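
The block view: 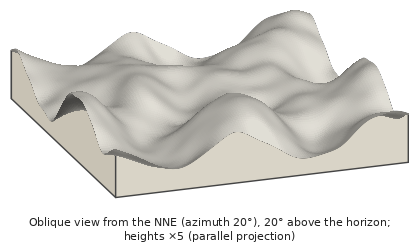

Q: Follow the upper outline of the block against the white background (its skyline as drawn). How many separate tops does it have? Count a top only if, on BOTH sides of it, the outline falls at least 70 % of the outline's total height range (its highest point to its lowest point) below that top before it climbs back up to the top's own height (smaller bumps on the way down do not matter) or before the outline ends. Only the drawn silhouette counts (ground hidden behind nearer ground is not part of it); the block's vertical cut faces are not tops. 0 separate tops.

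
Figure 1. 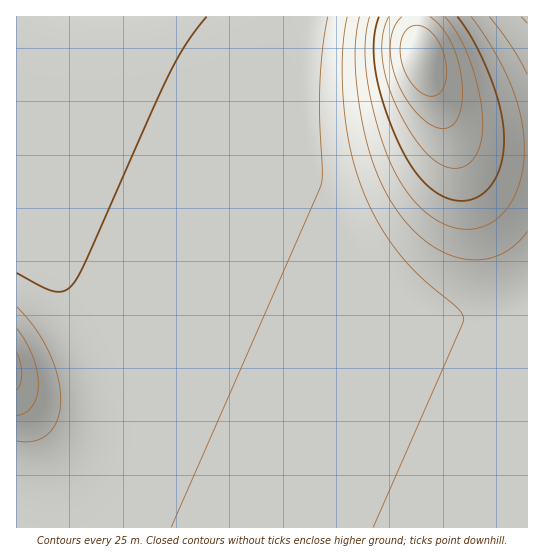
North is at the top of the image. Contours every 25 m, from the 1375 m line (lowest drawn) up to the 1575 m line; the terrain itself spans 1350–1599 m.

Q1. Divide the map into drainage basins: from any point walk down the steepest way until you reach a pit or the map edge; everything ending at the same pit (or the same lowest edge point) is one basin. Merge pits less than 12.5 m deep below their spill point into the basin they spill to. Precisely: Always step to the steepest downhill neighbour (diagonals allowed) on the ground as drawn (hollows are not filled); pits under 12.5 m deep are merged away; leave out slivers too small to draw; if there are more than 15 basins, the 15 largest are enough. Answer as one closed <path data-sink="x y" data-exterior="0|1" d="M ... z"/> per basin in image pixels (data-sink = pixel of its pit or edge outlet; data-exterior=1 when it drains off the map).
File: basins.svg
<path data-sink="17 17" data-exterior="1" d="M415 16l-399 1 1 511 511-1 0-377-47-5-14-5-11-9-15-22-14-36-10-32z"/><path data-sink="527 17" data-exterior="1" d="M527 16l-111 1 0 16 4 20 16 44 15 28 6 7 13 9 24 7 34 1z"/>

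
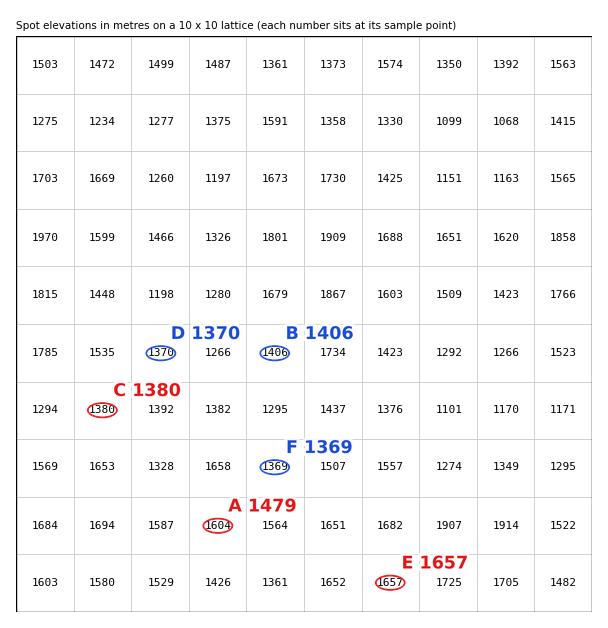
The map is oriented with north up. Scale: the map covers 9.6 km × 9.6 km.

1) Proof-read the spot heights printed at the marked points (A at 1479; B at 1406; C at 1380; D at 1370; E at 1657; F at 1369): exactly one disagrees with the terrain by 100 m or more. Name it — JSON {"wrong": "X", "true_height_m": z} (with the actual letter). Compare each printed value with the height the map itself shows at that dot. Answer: {"wrong": "A", "true_height_m": 1604}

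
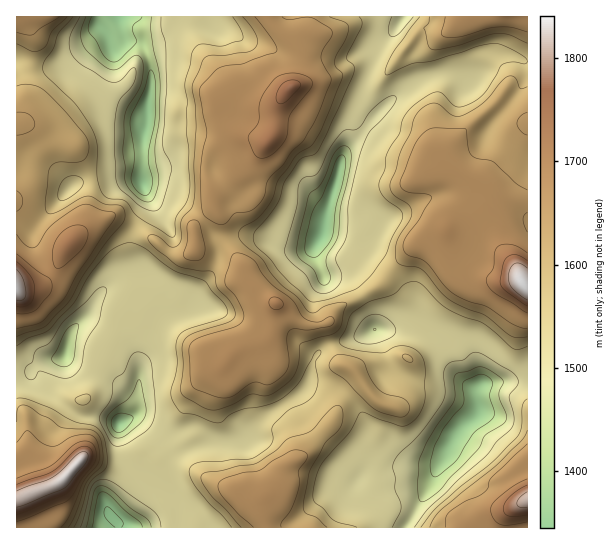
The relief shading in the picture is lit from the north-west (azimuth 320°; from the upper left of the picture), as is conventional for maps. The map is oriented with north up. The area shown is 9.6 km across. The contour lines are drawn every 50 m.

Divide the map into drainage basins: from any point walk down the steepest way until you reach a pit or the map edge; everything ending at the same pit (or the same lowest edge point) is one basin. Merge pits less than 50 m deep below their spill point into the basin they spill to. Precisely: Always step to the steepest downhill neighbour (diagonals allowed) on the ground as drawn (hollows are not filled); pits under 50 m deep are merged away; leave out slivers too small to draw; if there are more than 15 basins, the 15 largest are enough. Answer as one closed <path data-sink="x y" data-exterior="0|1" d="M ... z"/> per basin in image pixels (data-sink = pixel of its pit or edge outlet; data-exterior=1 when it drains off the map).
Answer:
<path data-sink="322 233" data-exterior="0" d="M527 16l-220 0 0 17-11 9 0 4 5 8-2 24-4 7-10 6-8 15-2 23-4 9-10 12-20 17-18 20-11 7 1 12 10 17 1 16 17 26 8 18 10 10 18 10 20 18 10 4 14 0 8-2 3-8 9-8 38-22 14-18 26-26 28-13 19-5 20 1 8 9-17-46-22-15-12-1 0-16 16-19 38-35 21 18 10 3z"/><path data-sink="113 518" data-exterior="0" d="M277 303l-5 14-1 18-9 8-13 2-15 7-13 15-1 10-9 18-6 22-6 13-6 6-35 24-16-8-27 11-10 0-22-6-22 24-45 18 0 28 250 1-5-18 2-12 12-11 6-17 10-9 10-4 8-8 23-27 12-24 17-16-10-14-8-3-6-6-8-18-3-18-5 2-19-1-9-5z"/><path data-sink="478 410" data-exterior="0" d="M475 276l-16 1-32 34-8 30-10 16-8 0-12 7-20-1-14 8 6 11-17 16-12 24-23 27-8 8-10 4-10 9-6 17-12 11-2 12 6 18 238-1 3-13 9-9 11-6 0-212-9-7-21 1z"/><path data-sink="119 423" data-exterior="0" d="M117 217l-10 0-7 4 10 2 15 15 15 49 6 5 9 2-10 11-11 0-4 3-14 17-19 42-5 22-4 8-10 4-9 12-6 12 0 8 18 27 2-3 6 0 16 6 10 0 23-11 20 8 41-30 6-13 6-22 8-14 2-14 7-9 6-6 11-5 20-6 6-6 1-18 4-14-17-10-10-10-7-12-28-8-20-14-7 6-13 0-8-4-29-24z"/><path data-sink="118 17" data-exterior="1" d="M267 16l-240 0 8 29-4 20-2 24-6 17-3 17 17 4 17 0 8-4 21-18 39-17 7-7 9-20 20-8 27-1 10 3 10 5 15 15 11 22 4 4 22 7 16-1 6-5 6-11 11-8 5-17 0-12-8-12-10-7z"/><path data-sink="147 110" data-exterior="0" d="M185 52l-27 1-16 6-5 3-8 19-7 7-39 17-29 22-27-2 24 18 22 2 16 28 2 22-3 15-3 12-7 13 23-15 6-3 10 0 20 10 29 24 8 4 8 1 8-3 5-4-2-22 20-18-1-16-7-18 0-12 3-6 11-12 15-9 15 0 14 5 4 0 4-3 4-9 4-26-12 5-10 0-22-7-4-4-11-22-15-15z"/><path data-sink="66 353" data-exterior="0" d="M107 221l-12 2-17 12-11 11-12 25-10 12-6 2-23 4 1 210 44-18 19-20 0-4-17-24 0-8 12-20 13-8 12-36 19-40 11-13 4-3 11 0 10-11-9-2-6-5-13-46-7-10z"/><path data-sink="375 330" data-exterior="0" d="M445 229l-30 15-36 41-18 12-16 7-13 11-5 8 0 7 9 27 7 8 12 6 14-8 20 1 12-7 8 0 10-16 8-30 32-34 24 0-16-5-10-6-5-8z"/>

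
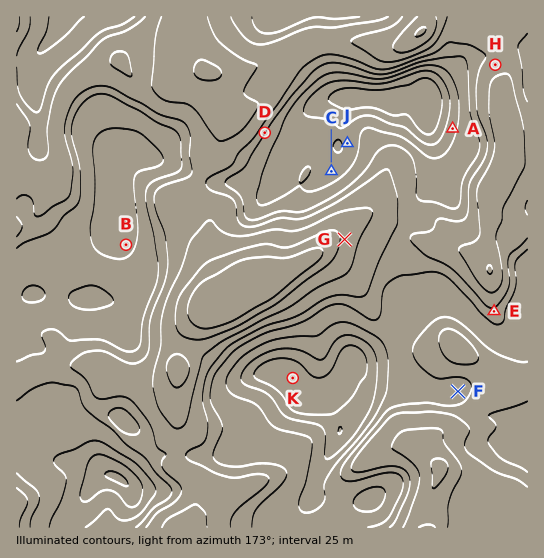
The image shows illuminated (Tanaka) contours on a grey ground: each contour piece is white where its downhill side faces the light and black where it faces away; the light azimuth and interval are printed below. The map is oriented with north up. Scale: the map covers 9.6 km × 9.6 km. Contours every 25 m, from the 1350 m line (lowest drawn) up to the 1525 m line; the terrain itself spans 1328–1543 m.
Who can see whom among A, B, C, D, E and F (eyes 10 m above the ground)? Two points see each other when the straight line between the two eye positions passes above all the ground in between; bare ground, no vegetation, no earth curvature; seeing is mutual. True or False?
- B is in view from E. False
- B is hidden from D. False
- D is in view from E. False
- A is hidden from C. True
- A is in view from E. True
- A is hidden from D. True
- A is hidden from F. False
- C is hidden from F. False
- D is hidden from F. True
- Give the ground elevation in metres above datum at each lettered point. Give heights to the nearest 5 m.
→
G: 1385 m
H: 1410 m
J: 1495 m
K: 1540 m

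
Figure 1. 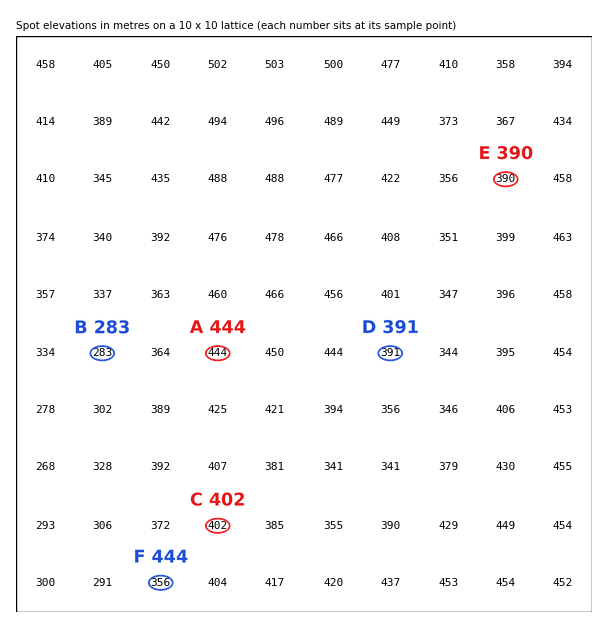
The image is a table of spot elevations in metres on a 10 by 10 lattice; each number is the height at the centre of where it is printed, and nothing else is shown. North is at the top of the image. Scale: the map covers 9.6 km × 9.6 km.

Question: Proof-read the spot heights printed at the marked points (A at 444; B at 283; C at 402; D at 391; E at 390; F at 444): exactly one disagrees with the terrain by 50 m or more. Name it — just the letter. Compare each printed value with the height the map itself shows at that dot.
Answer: F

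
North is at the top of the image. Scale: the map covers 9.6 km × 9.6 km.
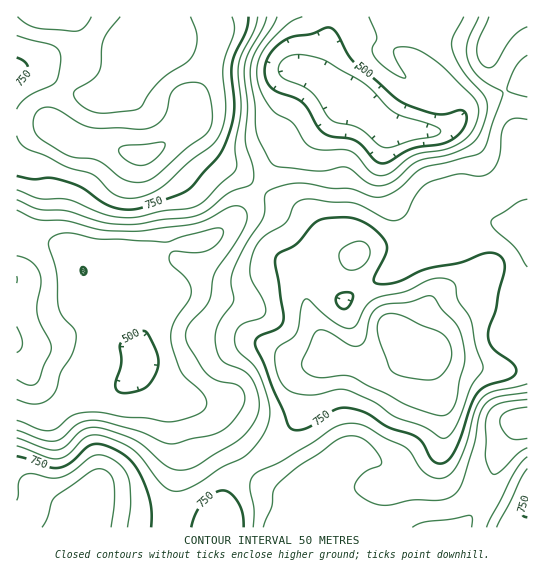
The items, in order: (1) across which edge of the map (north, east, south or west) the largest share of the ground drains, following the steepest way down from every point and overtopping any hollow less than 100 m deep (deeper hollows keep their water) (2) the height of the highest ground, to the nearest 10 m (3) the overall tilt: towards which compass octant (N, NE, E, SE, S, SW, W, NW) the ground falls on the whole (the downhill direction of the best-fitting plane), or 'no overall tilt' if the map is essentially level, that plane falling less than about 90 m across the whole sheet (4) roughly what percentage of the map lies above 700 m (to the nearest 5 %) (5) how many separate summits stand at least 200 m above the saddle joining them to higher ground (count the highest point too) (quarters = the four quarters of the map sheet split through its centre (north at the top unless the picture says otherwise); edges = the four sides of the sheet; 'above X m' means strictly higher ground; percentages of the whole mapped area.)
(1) Most of the ground drains across the western edge.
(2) The highest point reaches roughly 950 m.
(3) No overall tilt - high and low ground are spread across the sheet.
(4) About 50 % of the map lies above 700 m.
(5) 2 summits rise at least 200 m above their surroundings.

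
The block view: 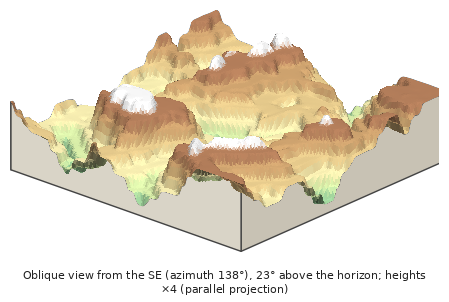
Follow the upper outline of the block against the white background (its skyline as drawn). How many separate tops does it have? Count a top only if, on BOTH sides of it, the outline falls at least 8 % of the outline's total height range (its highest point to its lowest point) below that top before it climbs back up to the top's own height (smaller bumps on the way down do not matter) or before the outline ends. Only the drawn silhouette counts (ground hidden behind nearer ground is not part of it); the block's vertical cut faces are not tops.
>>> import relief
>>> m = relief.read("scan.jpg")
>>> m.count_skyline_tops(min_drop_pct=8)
4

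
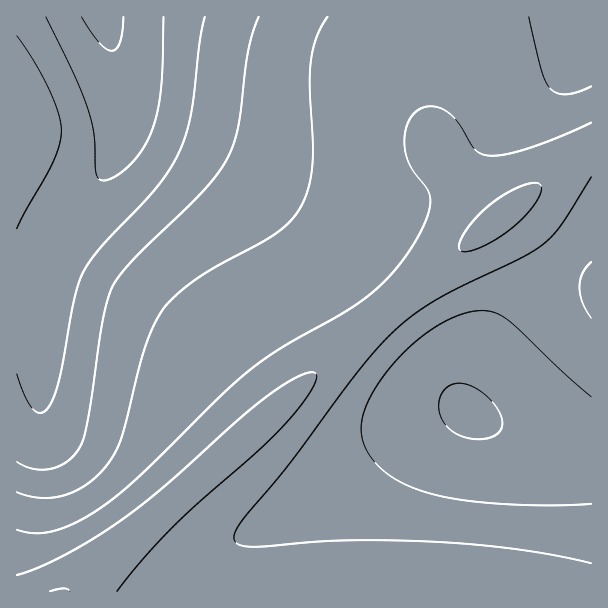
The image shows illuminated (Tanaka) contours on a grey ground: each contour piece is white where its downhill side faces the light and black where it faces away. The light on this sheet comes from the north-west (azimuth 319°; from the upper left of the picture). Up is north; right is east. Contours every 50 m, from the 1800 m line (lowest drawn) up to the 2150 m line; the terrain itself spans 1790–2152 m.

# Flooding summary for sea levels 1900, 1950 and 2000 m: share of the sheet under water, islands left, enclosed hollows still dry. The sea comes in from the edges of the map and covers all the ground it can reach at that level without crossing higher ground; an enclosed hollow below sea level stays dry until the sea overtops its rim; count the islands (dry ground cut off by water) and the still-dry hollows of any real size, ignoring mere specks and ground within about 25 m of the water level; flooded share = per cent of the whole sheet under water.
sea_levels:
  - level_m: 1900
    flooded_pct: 12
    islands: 0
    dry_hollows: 0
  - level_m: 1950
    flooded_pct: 20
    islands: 0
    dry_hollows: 0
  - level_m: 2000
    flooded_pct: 42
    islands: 0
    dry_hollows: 0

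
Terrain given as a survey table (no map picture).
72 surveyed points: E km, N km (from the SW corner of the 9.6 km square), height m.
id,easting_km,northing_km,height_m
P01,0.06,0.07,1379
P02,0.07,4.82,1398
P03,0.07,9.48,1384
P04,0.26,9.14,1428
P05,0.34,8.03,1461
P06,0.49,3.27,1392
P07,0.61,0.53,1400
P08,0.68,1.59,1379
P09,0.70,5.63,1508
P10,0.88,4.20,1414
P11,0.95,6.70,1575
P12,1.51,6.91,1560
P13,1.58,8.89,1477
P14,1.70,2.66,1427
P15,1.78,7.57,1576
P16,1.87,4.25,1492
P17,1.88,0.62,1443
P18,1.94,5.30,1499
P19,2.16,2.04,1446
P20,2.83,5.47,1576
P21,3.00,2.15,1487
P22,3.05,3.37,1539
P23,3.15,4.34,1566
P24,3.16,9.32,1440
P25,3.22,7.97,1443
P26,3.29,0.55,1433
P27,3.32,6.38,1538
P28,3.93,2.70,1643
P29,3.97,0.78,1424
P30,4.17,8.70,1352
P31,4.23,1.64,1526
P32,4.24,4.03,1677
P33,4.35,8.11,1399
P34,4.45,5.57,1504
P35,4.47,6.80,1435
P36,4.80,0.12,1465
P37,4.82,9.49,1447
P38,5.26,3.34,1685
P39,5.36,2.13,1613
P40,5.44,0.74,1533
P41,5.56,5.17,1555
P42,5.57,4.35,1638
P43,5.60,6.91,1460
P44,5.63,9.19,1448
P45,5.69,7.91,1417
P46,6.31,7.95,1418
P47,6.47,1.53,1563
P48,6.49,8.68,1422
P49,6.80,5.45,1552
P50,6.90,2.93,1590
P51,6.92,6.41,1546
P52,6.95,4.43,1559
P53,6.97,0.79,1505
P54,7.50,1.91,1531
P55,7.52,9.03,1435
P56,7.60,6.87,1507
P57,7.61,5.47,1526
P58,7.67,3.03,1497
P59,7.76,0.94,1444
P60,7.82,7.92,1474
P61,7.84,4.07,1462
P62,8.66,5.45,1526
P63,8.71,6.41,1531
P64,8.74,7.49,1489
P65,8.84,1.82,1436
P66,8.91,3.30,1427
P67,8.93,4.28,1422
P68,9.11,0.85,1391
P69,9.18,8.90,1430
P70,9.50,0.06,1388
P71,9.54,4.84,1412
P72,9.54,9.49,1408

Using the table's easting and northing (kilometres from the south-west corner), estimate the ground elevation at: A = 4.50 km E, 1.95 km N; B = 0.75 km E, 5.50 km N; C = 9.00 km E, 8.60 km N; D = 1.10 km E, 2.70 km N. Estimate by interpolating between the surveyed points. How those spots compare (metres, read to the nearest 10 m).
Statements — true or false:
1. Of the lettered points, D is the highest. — false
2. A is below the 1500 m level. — false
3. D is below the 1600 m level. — true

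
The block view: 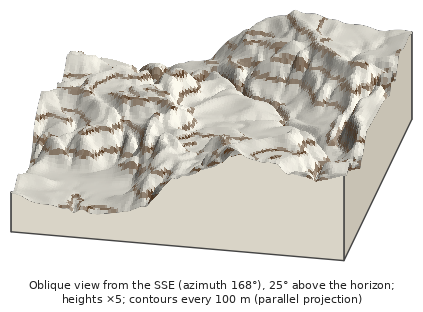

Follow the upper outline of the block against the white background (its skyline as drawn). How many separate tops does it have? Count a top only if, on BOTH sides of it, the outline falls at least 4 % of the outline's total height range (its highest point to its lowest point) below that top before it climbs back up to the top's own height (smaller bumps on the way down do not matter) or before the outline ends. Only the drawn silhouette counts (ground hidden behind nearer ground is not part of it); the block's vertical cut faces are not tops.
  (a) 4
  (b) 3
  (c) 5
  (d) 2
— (d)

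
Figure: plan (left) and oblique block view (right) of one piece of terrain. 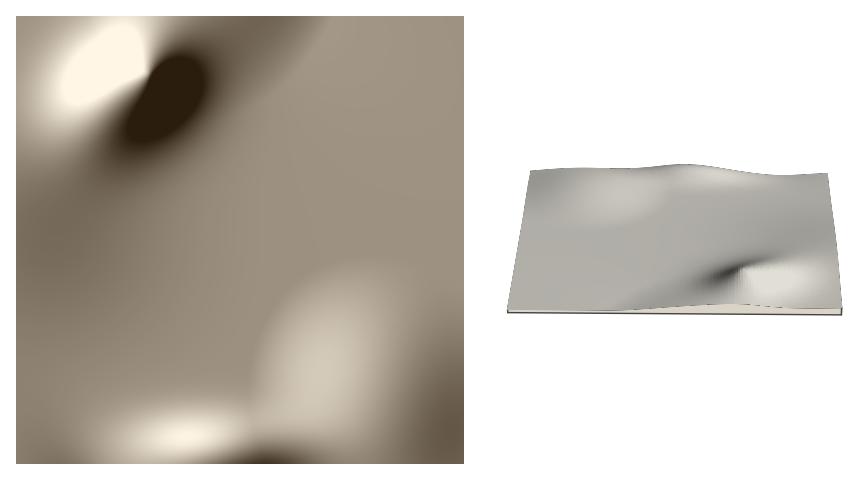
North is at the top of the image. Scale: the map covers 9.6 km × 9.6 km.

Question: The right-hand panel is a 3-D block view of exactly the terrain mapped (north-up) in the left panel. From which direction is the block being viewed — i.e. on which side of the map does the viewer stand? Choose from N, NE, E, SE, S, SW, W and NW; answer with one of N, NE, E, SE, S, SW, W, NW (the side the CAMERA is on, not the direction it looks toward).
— N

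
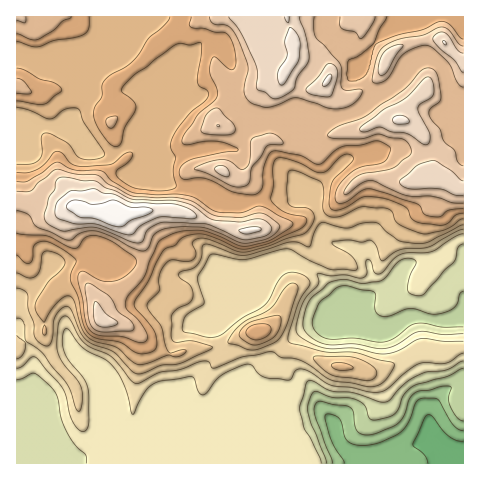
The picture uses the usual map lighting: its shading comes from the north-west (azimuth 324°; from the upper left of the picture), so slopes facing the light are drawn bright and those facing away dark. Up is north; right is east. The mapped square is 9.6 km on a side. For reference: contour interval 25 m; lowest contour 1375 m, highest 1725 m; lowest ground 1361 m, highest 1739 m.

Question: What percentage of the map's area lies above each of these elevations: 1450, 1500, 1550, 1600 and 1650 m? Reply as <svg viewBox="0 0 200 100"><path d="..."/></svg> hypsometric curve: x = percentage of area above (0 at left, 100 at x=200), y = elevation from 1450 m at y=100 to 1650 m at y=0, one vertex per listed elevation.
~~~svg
<svg viewBox="0 0 200 100"><path d="M185 100l-37-25-27-25-41-25-47-25"/></svg>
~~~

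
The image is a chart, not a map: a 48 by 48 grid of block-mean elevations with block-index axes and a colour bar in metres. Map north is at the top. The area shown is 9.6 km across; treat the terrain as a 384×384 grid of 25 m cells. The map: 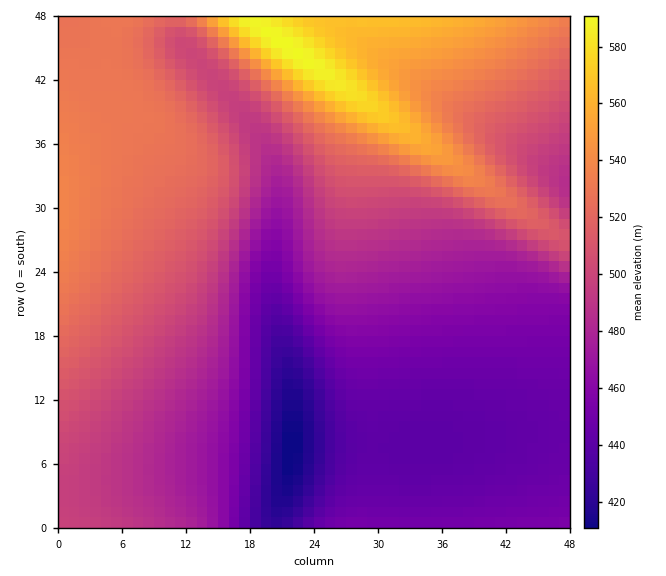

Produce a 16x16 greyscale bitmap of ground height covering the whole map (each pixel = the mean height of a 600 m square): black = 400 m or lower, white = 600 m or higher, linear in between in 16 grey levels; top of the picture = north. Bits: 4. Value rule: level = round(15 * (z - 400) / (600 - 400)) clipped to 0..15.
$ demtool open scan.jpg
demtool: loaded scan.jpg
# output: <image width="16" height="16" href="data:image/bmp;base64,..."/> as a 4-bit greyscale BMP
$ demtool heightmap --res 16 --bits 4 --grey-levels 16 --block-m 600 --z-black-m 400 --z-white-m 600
<image width="16" height="16" href="data:image/bmp;base64,Qk32AAAAAAAAAHYAAAAoAAAAEAAAABAAAAABAAQAAAAAAIAAAAATCwAAEwsAABAAAAAAAAAAAAAAABEREQAiIiIAMzMzAERERABVVVUAZmZmAHd3dwCIiIgAmZmZAKqqqgC7u7sAzMzMAN3d3QDu7u4A////AHd2VCI0REREd2ZUITMzMzR3ZlQhIzMzM4d2VCEjMzMziHdlIjQzMzSYh2UyRERERJmIdTNVVEREqZh2RFVVVVWpmYZFZmZmZ6qZh1Z3d3eIqqmYZoiImpeqqZhnmau5h6qqmHmry6mIqqmHm93LqZiqmInO7Lu6qaqYnO7czMu6"/>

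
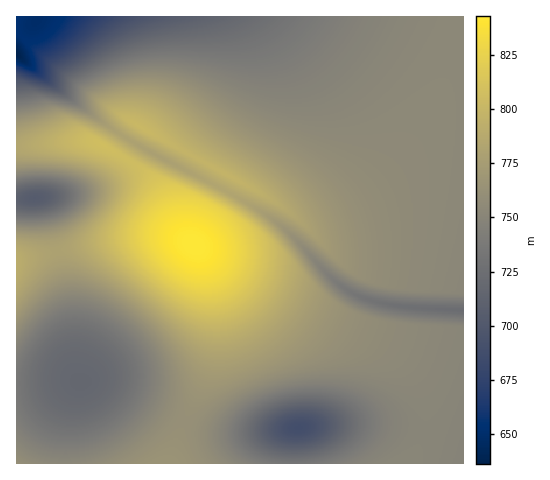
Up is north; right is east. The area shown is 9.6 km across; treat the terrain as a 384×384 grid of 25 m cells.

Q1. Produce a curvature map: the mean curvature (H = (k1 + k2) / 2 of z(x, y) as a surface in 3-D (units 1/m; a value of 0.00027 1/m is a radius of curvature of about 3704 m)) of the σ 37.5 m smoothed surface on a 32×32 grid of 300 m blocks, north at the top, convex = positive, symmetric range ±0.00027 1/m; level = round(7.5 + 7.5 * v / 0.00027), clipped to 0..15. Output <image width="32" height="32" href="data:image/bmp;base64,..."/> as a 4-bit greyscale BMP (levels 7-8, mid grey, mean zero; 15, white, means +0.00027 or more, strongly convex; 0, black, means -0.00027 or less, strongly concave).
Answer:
<image width="32" height="32" href="data:image/bmp;base64,Qk12AgAAAAAAAHYAAAAoAAAAIAAAACAAAAABAAQAAAAAAAACAAATCwAAEwsAABAAAAAAAAAAAAAAABEREQAiIiIAMzMzAERERABVVVUAZmZmAHd3dwCIiIgAmZmZAKqqqgC7u7sAzMzMAN3d3QDu7u4A////AHd3eIiIiIiIh3eIiIiIiIh3d3d4iIiId2ZVVmeIiIiId3d3d4iIiHdlQzRWd4iIiHd3d3d4iIiHdlRFVneIiIh3d3d3d4iIiIh3d3d4iIiId3d3d3d4iIiImYiIiIiIiHd3d3d3eIiIiIiIiIiIiIh2d3d3d3eIiIiIiIiIiIiIdmd3d3d3iIh3d4iIiIiIiHdnd3d3eIiIh3d3d3eImqt3dnd3d3iIiIh3d3i8uodlh3d3d3eIiIiIh3e7MAASNIh3d3eIiIiIiIiMcEvMy7uIh3eIiIiZiIiIxgrIh3d4iIiIiIiJmYiIi3C6d3d3eJmYiIiImIiIiMkKp3d3d4iZmZmZmYiIiJ2Am3d3d3eIZ3iImYiIiJzDCrd3d3d3iCIkVniIiIvWBMp3d3d3eIghEjVneIrIAayHd3d3d4iIdmZmd3rIAJyXd3d3d3eIiKqpmYnJAJyXd3d3d3d4iIiqqqrcIIynd3d3d3d3iIiImZm+cG24d3d3d3d3eIiIiIicwizJiId3d3d3d3iIiIiIyQbaiIiHd3d3d3eIiIiIjECsmIiIiHd3d3d4iIiIiKALqIiIiIh3d3d3iIiIiIgCuHeIiIiId3d3eIiIiIiISmZ3eIiIh3d3d3iIiIiIiKZmd3d4d3d3d3eIiIiIiIhmZ3d3d3d3d3d3iIiIiIiI"/>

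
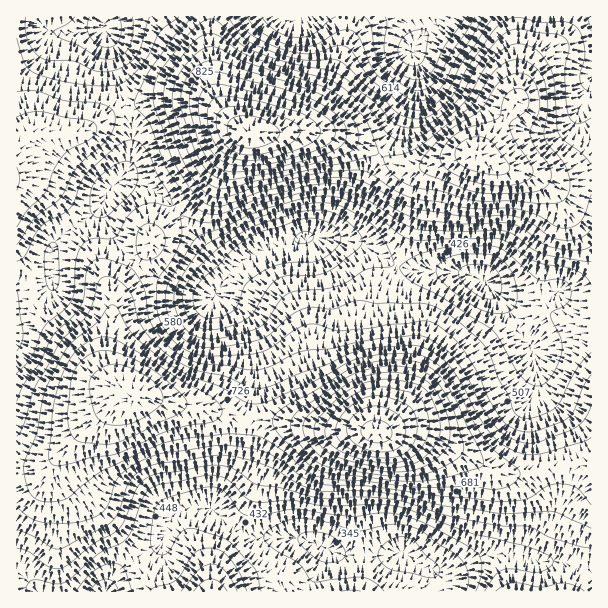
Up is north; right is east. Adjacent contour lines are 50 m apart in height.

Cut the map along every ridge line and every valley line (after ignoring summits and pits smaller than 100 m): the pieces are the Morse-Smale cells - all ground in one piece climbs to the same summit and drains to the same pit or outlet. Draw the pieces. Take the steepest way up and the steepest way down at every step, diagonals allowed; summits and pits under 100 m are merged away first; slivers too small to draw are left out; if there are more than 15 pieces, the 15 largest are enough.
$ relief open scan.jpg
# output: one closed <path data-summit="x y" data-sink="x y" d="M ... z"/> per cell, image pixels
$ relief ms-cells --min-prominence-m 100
<path data-summit="377 432" data-sink="402 552" d="M269 420l-21 0 0 15-4 27-8 14-19 24-5 10 16 14 21 12 51 2 21 8 3 2 0 9-16 31 1 4 283-1-1-125-25-2-42 10-24 0-12-5-23-15-30-15-18-6-90-3z"/><path data-summit="135 398" data-sink="305 237" d="M102 202l-9 12-28 20-10 9-3 6 0 33-5 4-29 6-2 2 1 174 21 0 10-4 38-37 27-23 9-4 28-3 14 5 31 4 51 14 4-4 0-11 4-16 0-30-4-24-9-20-25-20-9 1-21-6-33-14-16-11-22-25-9-18z"/><path data-summit="377 432" data-sink="305 237" d="M128 181l-12 3-8 8-5 11 0 10 3 9 16 29 15 14 28 17 30 12 12 2 9-1 15 11 13 14 6 15 4 24 0 30-6 30 34 2 45 9 50 2 14-51-1-52-5-21 0-14 12-27-40-25-24-4-28-2-20 8-22 4-17 10-15 13-27-26-17-23-25-26-18-10z"/><path data-summit="377 432" data-sink="483 281" d="M401 266l-5 3-11 25 0 14 5 21 1 52-13 51 39 1 11 3 37 18 23 15 12 5 24 0 42-10 25 2 1-131-22-1-30 12-9 2-11-13-16-33-21-22-28-9-44-1z"/><path data-summit="135 398" data-sink="402 552" d="M150 397l-13 0-5 3-15 2-31 25-38 37-10 4-22 0 0 105 8 4 14 15 67 0 7-13 11-13 39-24 8-23 9-8 9-3 24 2 8-15 20-24 7-22 1-29z"/><path data-summit="476 155" data-sink="411 51" d="M591 16l-153 0-2 7-16 15-8 10 0 8 3 6-1 28-16 36-14 24-2 6 17 10 21 2 39-12 17-2 21 12 37 8 21 7 12 1 24-2z"/><path data-summit="249 132" data-sink="305 237" d="M194 100l-36 0-34 8 8 20 0 22-4 15-10 17 17 0 27 14 25 26 17 23 24 25 5 1 13-13 17-10 22-4 20-8 25-1 18-14 8-15 14-33 10-17-3-4-33-14-26-6-69 1-12-6-24-21z"/><path data-summit="476 155" data-sink="483 281" d="M476 154l-9 0-23 6-12 6-6 7-5 12-3 24-21 57 14 4 44 1 28 9 21 22 16 33 11 13 9-2 30-12 21 0 1-154-11 0-14 2-12-1-21-7-37-8z"/><path data-summit="249 132" data-sink="411 51" d="M437 16l-225 0-1 46 6 37 7 14 21 19 82 1 29 9 25 14 17-30 16-36 1-28-3-6 0-8 8-10 16-15z"/><path data-summit="17 179" data-sink="305 237" d="M123 109l-15 6-13 11-14 6-49 1-10 8-6 9 1 144 25-6 10-6 0-33 3-6 10-9 28-20 9-10 6-12 16-18 4-9 4-15 0-22z"/><path data-summit="210 591" data-sink="402 552" d="M209 508l-21 0-9 3-9 8-8 23-39 24-11 13-6 12 202 0 16-34 0-9-3-2-21-8-51-2-21-12z"/><path data-summit="17 179" data-sink="105 27" d="M44 16l-28 1 1 133 5-9 10-8 49-1 14-6 13-11 16-7-12-42-2-18-6-21-29 5-19 0-8-3z"/><path data-summit="249 132" data-sink="105 27" d="M210 16l-106 1 0 12 5 12 3 25 9 35 4 7 33-8 36 0 19 6 17 15 2-1-12-15-6-16-3-27z"/><path data-summit="476 155" data-sink="305 237" d="M381 156l-11 17-14 33-8 15-18 14-20 2 23 1 24 4 39 24 22-57 4-30 4-6 12-9-4-1-14 5-15 0z"/><path data-summit="377 432" data-sink="105 27" d="M104 16l-59 0-1 5 4 8 3 2 24 1 27-4 2-2z"/>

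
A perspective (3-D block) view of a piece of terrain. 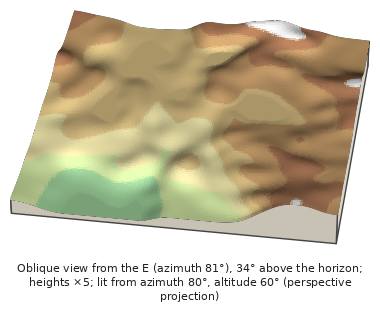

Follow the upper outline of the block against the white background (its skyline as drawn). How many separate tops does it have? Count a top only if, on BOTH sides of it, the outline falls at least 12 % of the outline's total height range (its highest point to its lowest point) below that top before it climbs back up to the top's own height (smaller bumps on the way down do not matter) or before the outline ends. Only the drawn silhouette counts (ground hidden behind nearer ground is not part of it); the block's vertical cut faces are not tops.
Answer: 1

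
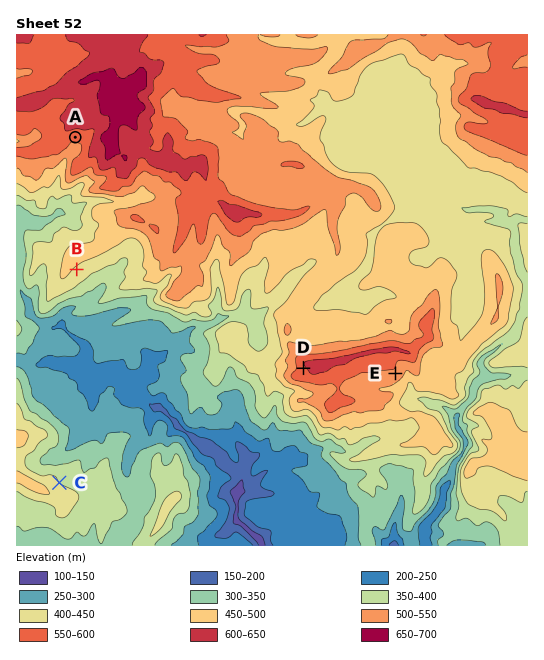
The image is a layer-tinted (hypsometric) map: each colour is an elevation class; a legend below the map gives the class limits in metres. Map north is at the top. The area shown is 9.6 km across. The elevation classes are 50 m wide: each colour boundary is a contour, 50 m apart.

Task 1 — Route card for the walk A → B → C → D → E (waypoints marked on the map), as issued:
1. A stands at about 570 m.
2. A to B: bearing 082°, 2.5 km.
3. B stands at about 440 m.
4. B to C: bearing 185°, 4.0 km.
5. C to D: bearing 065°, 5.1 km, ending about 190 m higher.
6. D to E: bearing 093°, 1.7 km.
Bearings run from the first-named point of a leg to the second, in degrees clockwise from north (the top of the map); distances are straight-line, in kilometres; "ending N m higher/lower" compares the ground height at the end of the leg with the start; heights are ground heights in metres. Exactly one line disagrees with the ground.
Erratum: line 2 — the bearing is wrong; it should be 179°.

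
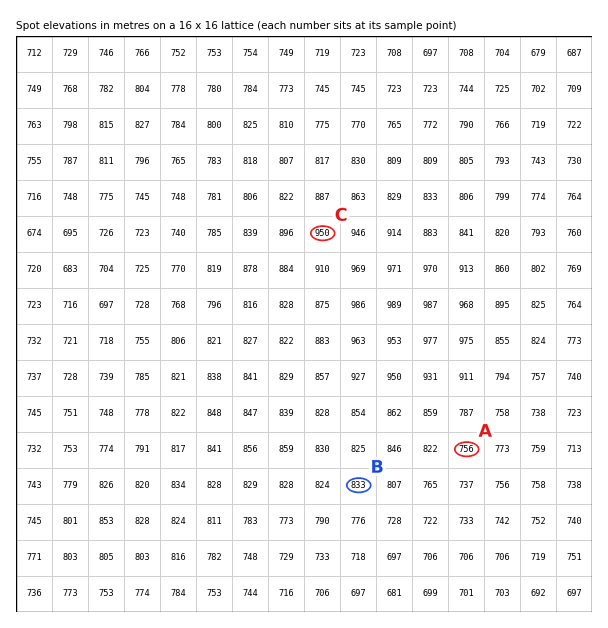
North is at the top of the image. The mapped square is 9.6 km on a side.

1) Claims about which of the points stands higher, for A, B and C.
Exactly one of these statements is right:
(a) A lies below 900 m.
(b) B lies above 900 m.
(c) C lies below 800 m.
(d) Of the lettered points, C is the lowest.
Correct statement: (a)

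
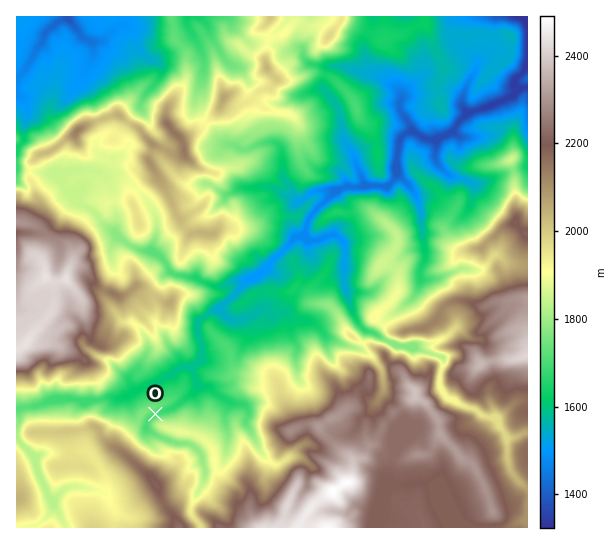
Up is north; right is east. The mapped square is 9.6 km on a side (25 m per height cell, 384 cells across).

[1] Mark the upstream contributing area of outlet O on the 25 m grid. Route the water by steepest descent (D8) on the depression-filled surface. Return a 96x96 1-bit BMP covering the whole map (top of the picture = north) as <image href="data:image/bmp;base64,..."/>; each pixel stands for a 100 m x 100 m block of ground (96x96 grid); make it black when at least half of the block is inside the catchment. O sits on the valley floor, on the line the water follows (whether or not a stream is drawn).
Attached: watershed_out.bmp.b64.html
<image width="96" height="96" href="data:image/bmp;base64,Qk2+BAAAAAAAAD4AAAAoAAAAYAAAAGAAAAABAAEAAAAAAIAEAAATCwAAEwsAAAIAAAAAAAAA////AAAAAAAAAAAD//gAAAAAAAAAAAAD//AAAAAAAAAAAAAH//AAAAAAAAAAAAAP/8AAAAAAAAAAAAAP/8AAAAAAAAAAAAAf/4AAAAAAAAAAAAAf/wAAAAAAAAAAAAAf/gAAAAAAAAAAAAA//AAAAAAAAAAAAAB//AAAAAAAAAAAAAD//AAAAAAAAAAAAAH/+AAAAAAAAAAAAAP/+AAAAAAAAAAAAAf/+AAAAAAAAAAAAB//+AAAAAAAAAAAAB//8AAAAAAAAAAAAA//4AAAAAAAAAAAAAf/gAAAAAAAAAAAAAP4AAAAAAAAAAAAAAHgAAAAAAAAAAAAAAHAAAAAAAAAAAAAAADAAAAAAAAAAAAAAAAAAAAAAAAAAAAAAAAAAAAAAAAAAAAAAAAAAAAAAAAAAAAAAAAAAAAAAAAAAAAAAAAAAAAAAAAAAAAAAAAAAAAAAAAAAAAAAAAAAAAAAAAAAAAAAAAAAAAAAAAAAAAAAAAAAAAAAAAAAAAAAAAAAAAAAAAAAAAAAAAAAAAAAAAAAAAAAAAAAAAAAAAAAAAAAAAAAAAAAAAAAAAAAAAAAAAAAAAAAAAAAAAAAAAAAAAAAAAAAAAAAAAAAAAAAAAAAAAAAAAAAAAAAAAAAAAAAAAAAAAAAAAAAAAAAAAAAAAAAAAAAAAAAAAAAAAAAAAAAAAAAAAAAAAAAAAAAAAAAAAAAAAAAAAAAAAAAAAAAAAAAAAAAAAAAAAAAAAAAAAAAAAAAAAAAAAAAAAAAAAAAAAAAAAAAAAAAAAAAAAAAAAAAAAAAAAAAAAAAAAAAAAAAAAAAAAAAAAAAAAAAAAAAAAAAAAAAAAAAAAAAAAAAAAAAAAAAAAAAAAAAAAAAAAAAAAAAAAAAAAAAAAAAAAAAAAAAAAAAAAAAAAAAAAAAAAAAAAAAAAAAAAAAAAAAAAAAAAAAAAAAAAAAAAAAAAAAAAAAAAAAAAAAAAAAAAAAAAAAAAAAAAAAAAAAAAAAAAAAAAAAAAAAAAAAAAAAAAAAAAAAAAAAAAAAAAAAAAAAAAAAAAAAAAAAAAAAAAAAAAAAAAAAAAAAAAAAAAAAAAAAAAAAAAAAAAAAAAAAAAAAAAAAAAAAAAAAAAAAAAAAAAAAAAAAAAAAAAAAAAAAAAAAAAAAAAAAAAAAAAAAAAAAAAAAAAAAAAAAAAAAAAAAAAAAAAAAAAAAAAAAAAAAAAAAAAAAAAAAAAAAAAAAAAAAAAAAAAAAAAAAAAAAAAAAAAAAAAAAAAAAAAAAAAAAAAAAAAAAAAAAAAAAAAAAAAAAAAAAAAAAAAAAAAAAAAAAAAAAAAAAAAAAAAAAAAAAAAAAAAAAAAAAAAAAAAAAAAAAAAAAAAAAAAAAAAAAAAAAAAAAAAAAAAAAAAAAAAAAAAAAAAAAAAAAAAAAAAAAAAAAAAAAAAAAAAAAAAAAAAAAAAAAAAAAAAAAAAAAAAAAAAAAAAAAAAAAAAAAAAAAAAAAAAAAAAAAAAAAAAAAAAAAAAAAAAAAAAAAAAAAAAAAAAAAAAAAAAAAAA="/>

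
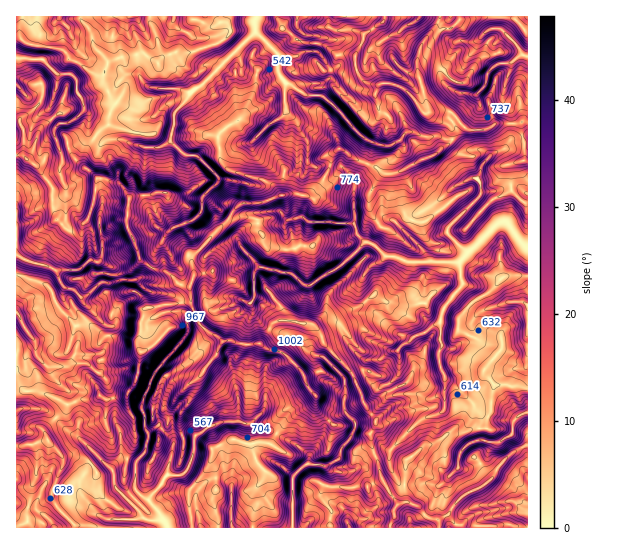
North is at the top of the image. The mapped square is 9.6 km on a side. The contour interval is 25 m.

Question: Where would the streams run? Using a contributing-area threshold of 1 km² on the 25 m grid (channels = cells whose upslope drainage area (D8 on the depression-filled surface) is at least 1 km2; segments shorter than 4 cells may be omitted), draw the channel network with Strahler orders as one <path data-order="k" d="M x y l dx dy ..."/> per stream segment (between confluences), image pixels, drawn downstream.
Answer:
<path data-order="3" d="M163 523l3 4"/><path data-order="1" d="M110 519l28 0 1-1 4 0"/><path data-order="2" d="M143 518l6 3 12 0 2 2"/><path data-order="1" d="M231 513l0 13 2 1"/><path data-order="2" d="M150 502l13 16 0 5"/><path data-order="1" d="M450 475l7-6 1 0 0-10 1-1 0-4 2-3 8-8 6-2 4 0 2-2 6 3 12 0 3-1 3-3 4-1 4-4 0-11 6-7 6-2 2 0"/><path data-order="1" d="M97 455l13 14 3 1 1 3 0 12 1 2 26 26 2 5"/><path data-order="1" d="M250 423l-7 0-1-1-21 0-14 5-5 6-7 2-1 3 0 13-1 2 0 4-6 13-6 5-12 0-7 7 0 3-12 12 0 5"/><path data-order="1" d="M425 418l10-3 6-2 4-4 0-34-4-6-2-11-1-1 1-7 3-3 0-4-1-1 0-20"/><path data-order="1" d="M345 381l1 14-3 7 0 4 2 1 0 4 4 4 0 2 6 5 0 5-1 2 0 2-5 10-7 6-1 3 0 7-4 4-11 5-3 0-1-1-17 0-12 12 0 50"/><path data-order="1" d="M66 366l-20 0-9-9 0-3-2-1 0-11-10-13-6-14-2-2"/><path data-order="1" d="M166 359l-11 12-5 11 0 4-5 8-2 8-1 1 0 8 3 4 0 14 4 5 0 4-3 5 0 7-1 3-8 8-2 2 0 27 8 8 4 1 3 3"/><path data-order="1" d="M398 351l1-4 3-2 5-2 10-8 2-1 4 0 11-9 7-3"/><path data-order="2" d="M441 322l2-13 8-10 3-5 8-8 0-7-1-1 0-16"/><path data-order="1" d="M249 303l4-2 1-3 0-25 1-3 4-3"/><path data-order="1" d="M81 297l-7-7-3-1-4 0-6-6-3-9-3-4"/><path data-order="2" d="M55 270l-6-4-4 0-2-1-4 0-1-2-4 0-1-1-7-1-5-4-4-2 0-1"/><path data-order="2" d="M259 267l6 0 5 3 7 0 5 3 8 0 3 1 10 11 6 1 14-11 12-5 4-4 2 0 8-8 1 0 15-16"/><path data-order="1" d="M98 262l-3 0-1-1-5 0-8 8-3 1-23 0"/><path data-order="3" d="M461 262l1-3 8-8"/><path data-order="3" d="M470 251l29-29 7 0 4 4 9 15 8 8"/><path data-order="2" d="M365 242l4 0 5 3 12 12 9 0 12 5 54 0"/><path data-order="1" d="M169 231l8-5 2 0 7-4 4 0 3-1 8-8 1-3 0-12 1-3 15-13 0-5-20-20-3-2-9 0-3-1-12-12-1 0"/><path data-order="1" d="M309 222l45 1 3 7 0 4 8 8"/><path data-order="2" d="M481 185l0 9-2 3-32 32 0 5 12 12 7 5 4 0"/><path data-order="1" d="M465 182l5-4 3 0 8 7"/><path data-order="1" d="M481 167l0 6-2 1 2 11"/><path data-order="1" d="M62 157l0-3-4-7-1-8-3-4 0-5 5-7 8 0 10-5 8-9-3-7 0-4-5-5 0-12-6-7-14 0-12-12 0-1-3-2-25-1"/><path data-order="1" d="M145 147l14 0 11-5"/><path data-order="2" d="M170 142l0-4 1-1 0-4 3-7 0-13 13-14 2-4 8-8"/><path data-order="1" d="M399 141l-1 1-3 0-5 4-7 0-1-1-8-2-8-4-4-2-12-12 0-2-7-6 0-2-20-18-2-2-15 0-3-2-8-4-4-4-4-2-8-8"/><path data-order="1" d="M262 131l8-8 11-5 4-4 0-3 1-1"/><path data-order="2" d="M286 110l0-5-1-2 0-20-6-8"/><path data-order="1" d="M182 90l3 1 4 0 8-4"/><path data-order="2" d="M197 87l1-1 3 0 54-55"/><path data-order="1" d="M485 86l1-3 0-4 1-1 0-4 7-8 5-3 11 0 9-8 3 0"/><path data-order="2" d="M279 75l-1-2 0-16-1-2 0-2-22-22"/><path data-order="2" d="M522 55l5 2"/><path data-order="3" d="M255 31l-1-10 3-4"/><path data-order="1" d="M399 31l6-5 5-3 3 0 6-6 2 0"/><path data-order="1" d="M486 31l5-2 10 0 16 16 0 1 4 4 1 5"/>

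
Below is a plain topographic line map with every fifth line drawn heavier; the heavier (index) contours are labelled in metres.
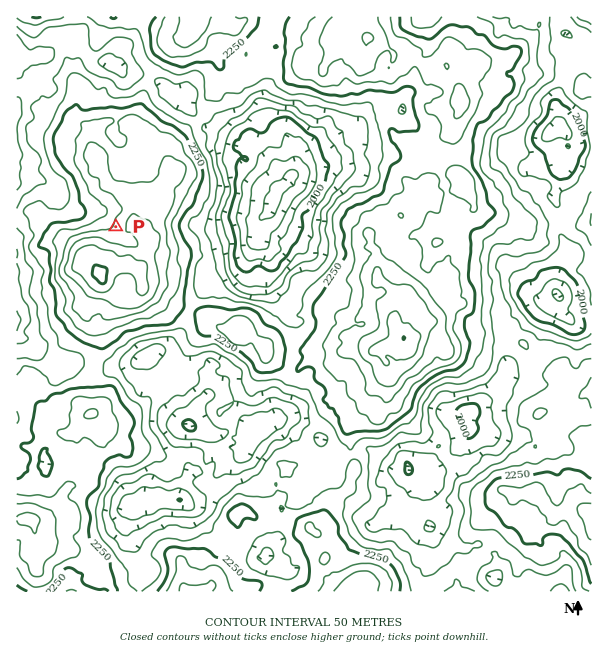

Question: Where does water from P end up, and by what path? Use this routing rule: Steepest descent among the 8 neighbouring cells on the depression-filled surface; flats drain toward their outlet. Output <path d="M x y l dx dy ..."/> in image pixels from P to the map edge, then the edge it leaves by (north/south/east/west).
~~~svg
<path d="M116 227l-2 0-10-11 0-3-3-1-24 0-3-3-2 0-18-20-3 0-9-9-10 0-2-1-13 0"/>
exit: west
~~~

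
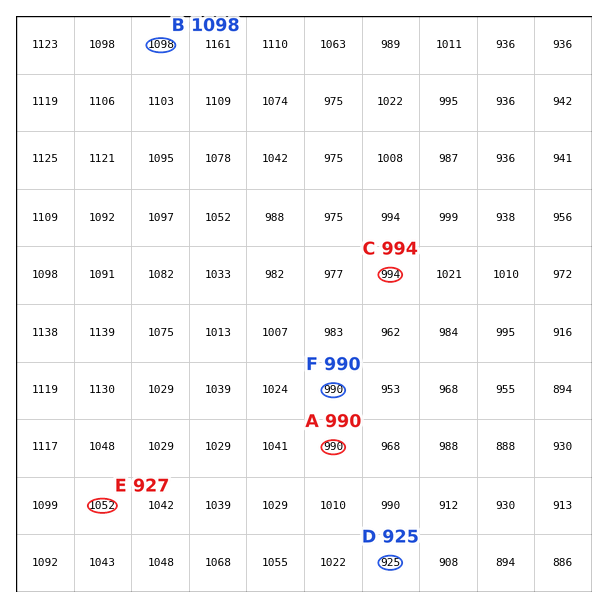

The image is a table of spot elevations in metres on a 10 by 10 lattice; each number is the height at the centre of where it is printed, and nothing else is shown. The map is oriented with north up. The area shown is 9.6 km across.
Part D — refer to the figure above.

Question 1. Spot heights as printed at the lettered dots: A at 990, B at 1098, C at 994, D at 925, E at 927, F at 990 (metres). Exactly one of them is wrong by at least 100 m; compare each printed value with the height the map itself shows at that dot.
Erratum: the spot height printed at E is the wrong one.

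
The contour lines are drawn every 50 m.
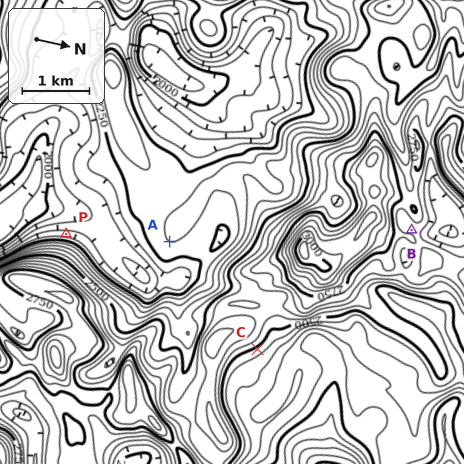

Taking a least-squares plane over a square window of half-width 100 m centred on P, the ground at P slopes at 29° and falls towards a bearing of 265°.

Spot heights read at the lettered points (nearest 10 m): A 2300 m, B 2680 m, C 2480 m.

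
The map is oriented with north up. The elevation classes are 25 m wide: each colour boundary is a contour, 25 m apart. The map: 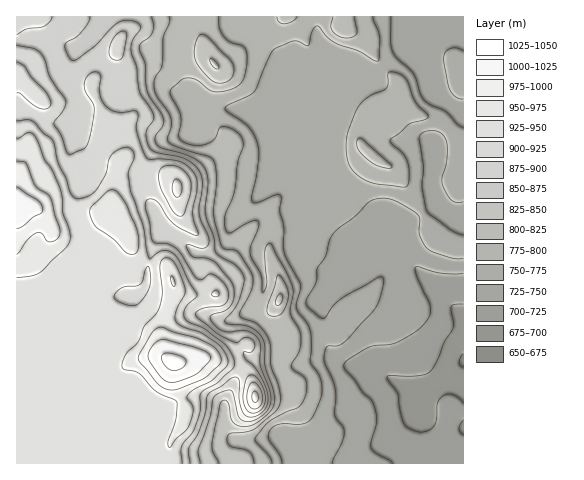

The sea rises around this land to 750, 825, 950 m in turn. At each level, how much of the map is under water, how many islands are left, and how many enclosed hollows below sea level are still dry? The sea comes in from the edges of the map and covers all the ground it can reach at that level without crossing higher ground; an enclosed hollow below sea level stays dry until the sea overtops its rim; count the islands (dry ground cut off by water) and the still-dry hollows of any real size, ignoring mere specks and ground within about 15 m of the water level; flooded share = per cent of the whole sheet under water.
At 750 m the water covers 19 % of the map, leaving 0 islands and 0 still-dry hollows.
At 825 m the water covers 54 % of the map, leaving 2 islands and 0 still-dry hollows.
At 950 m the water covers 92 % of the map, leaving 2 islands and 0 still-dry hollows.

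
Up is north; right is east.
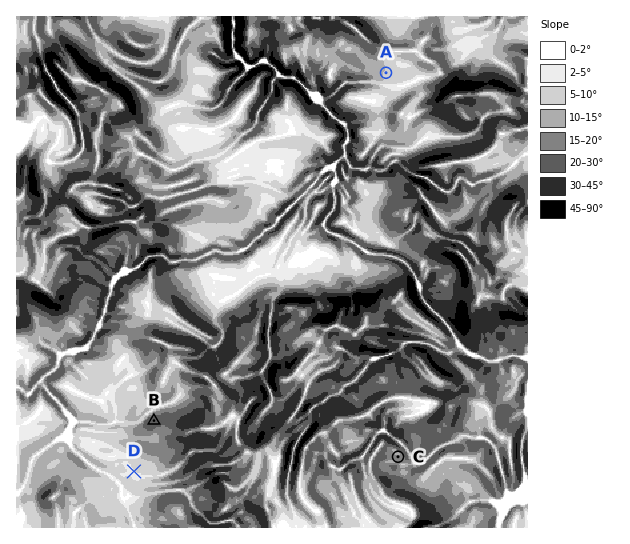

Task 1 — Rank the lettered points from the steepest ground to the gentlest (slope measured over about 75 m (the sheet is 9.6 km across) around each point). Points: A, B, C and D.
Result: B C A D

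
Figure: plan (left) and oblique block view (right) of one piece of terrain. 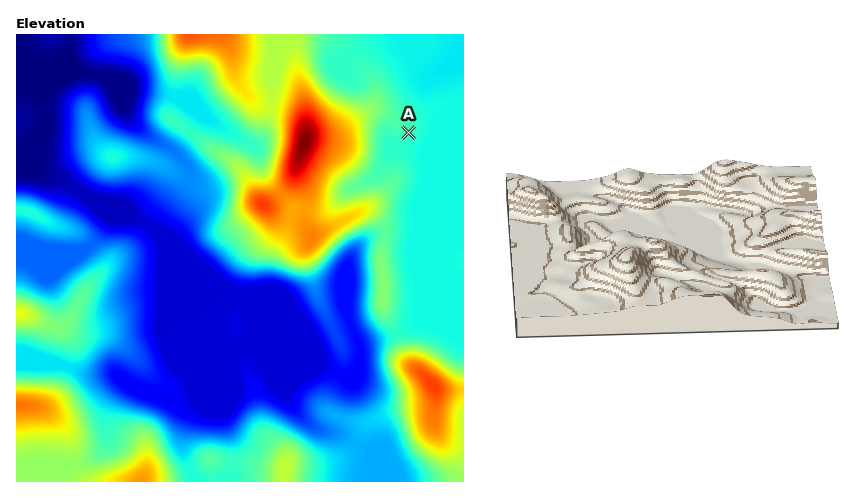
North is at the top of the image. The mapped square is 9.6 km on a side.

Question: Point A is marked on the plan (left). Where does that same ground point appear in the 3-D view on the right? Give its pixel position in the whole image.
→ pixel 553 282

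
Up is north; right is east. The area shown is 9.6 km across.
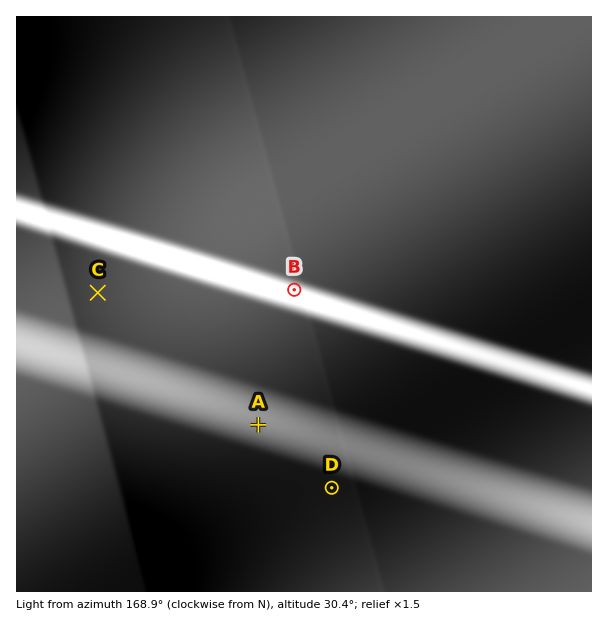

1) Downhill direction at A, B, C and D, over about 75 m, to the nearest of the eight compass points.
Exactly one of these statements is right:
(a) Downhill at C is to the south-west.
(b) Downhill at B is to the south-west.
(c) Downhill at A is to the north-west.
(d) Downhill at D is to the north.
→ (b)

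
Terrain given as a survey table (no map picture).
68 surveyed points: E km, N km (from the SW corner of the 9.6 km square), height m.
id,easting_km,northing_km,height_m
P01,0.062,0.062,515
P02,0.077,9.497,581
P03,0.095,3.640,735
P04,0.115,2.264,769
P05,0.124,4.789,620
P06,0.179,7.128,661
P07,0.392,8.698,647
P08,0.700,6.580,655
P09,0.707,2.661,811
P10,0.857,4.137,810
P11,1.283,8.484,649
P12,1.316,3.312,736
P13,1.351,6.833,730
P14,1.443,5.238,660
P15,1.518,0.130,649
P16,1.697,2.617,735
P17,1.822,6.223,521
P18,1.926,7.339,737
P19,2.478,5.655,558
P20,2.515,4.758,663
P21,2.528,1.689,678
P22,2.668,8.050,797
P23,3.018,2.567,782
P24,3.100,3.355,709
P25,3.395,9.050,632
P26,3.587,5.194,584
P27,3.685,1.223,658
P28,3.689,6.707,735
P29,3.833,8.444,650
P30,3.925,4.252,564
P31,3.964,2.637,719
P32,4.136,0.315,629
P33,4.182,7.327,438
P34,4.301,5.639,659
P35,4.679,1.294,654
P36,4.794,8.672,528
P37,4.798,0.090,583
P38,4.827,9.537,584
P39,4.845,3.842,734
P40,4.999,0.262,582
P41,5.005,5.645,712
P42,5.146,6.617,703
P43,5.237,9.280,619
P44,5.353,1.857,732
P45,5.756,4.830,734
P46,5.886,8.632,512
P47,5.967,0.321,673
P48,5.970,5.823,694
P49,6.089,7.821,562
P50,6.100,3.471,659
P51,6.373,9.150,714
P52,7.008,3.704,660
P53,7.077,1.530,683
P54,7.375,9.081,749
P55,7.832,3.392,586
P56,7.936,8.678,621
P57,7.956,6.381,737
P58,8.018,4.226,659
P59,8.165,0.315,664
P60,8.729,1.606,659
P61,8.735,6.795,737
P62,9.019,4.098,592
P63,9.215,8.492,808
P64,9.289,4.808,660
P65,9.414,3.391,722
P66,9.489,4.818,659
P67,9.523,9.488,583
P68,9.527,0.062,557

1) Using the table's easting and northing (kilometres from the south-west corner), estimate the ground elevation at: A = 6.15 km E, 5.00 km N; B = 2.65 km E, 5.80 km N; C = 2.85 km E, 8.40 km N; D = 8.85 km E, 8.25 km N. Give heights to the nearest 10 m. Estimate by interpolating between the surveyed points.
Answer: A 740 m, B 580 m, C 740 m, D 790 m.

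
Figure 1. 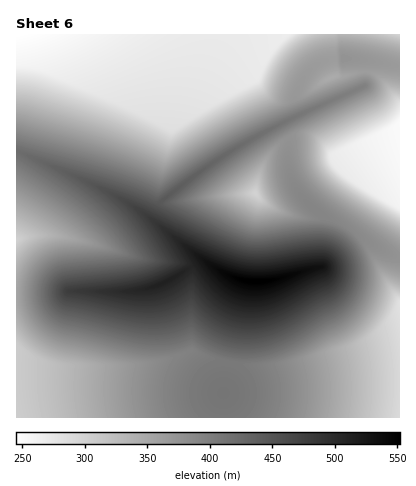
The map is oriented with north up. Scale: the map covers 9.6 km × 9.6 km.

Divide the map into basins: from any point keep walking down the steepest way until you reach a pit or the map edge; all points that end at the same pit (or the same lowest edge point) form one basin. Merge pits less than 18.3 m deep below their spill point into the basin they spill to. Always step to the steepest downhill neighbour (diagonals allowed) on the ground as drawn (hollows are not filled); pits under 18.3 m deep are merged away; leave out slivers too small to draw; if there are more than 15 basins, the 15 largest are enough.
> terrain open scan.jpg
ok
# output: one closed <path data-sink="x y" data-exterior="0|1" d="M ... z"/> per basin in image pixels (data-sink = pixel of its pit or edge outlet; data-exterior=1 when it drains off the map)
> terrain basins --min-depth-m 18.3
<path data-sink="16 34" data-exterior="1" d="M342 34l-326 0 0 116 96 44 40 26 5-12 5-8 66-47 58-32 76-34 3-3 0-22-7-3-15-1z"/><path data-sink="16 418" data-exterior="1" d="M204 260l-44 25-18 5-126 3 0 125 206 0 1-24 5-30 19-82-19-7z"/><path data-sink="400 304" data-exterior="1" d="M364 241l-42 26-48 13-28 2-23 112 1 24 176 0 0-160z"/><path data-sink="16 240" data-exterior="1" d="M18 151l-2 142 126-3 32-12 29-18-75-57-40-21z"/><path data-sink="400 124" data-exterior="1" d="M366 60l-3 0 2 2 0 22-3 3-83 37 10 16-1 26 4 16 9 14 23 22-3 28 1 21 42-26 30 15 6 0 0-190z"/><path data-sink="256 194" data-exterior="0" d="M280 125l-32 16-48 30-38 29-9 16 3 7 46 36 22 14 14 6 18 3 12-1 53-15 3-48-23-22-9-14-4-16 1-26z"/><path data-sink="400 34" data-exterior="1" d="M400 34l-58 0 1 24 57 8z"/>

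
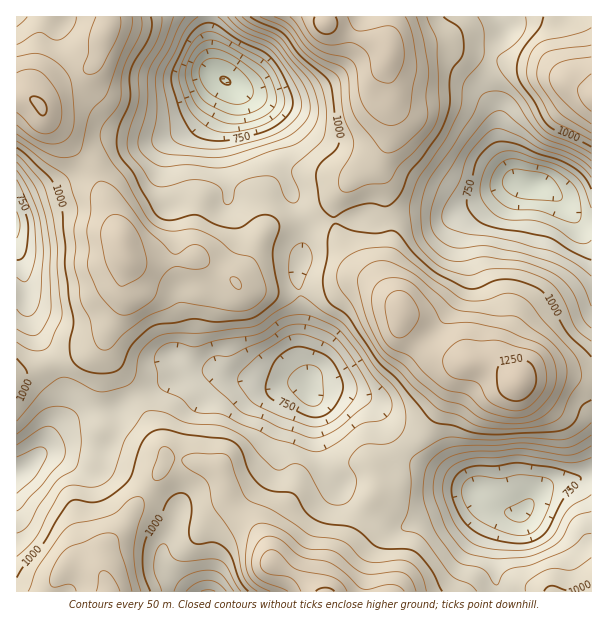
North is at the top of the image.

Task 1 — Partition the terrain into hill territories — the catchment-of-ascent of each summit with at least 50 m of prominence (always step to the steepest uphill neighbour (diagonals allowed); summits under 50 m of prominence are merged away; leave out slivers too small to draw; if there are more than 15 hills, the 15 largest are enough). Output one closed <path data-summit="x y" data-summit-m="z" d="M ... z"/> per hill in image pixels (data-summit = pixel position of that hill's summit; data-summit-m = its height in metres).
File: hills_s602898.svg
<path data-summit="123 248" data-summit-m="1199" d="M225 80l-8 10-15 26-13 12-33 14-49 4-11 6-28 28-52 21 0 50 8 21 6 45 8 21 17 25 12 35-1 12-17 25 1 4 9-12 25-15 33-3 21-15 50-21 25-3 14 6 37 8 36 0 7 2-1-12-6-17 1-61-5-18 6-23 4-22-2-11-24-54-9-33-11-22-14-17z"/><path data-summit="326 591" data-summit-m="1262" d="M213 370l-30 4-15 8-12 3-25 13-15 12-1 18-9 16-6 5 2 12 5 7 25 10 44 31-1 13-12 26 0 16 3 6 20 19 5 3 308-1-3-9 2-42 6-16 10-11-16-5-25-20-62-30-21-26-12-24-7-6-15-8-17-4-30 1-3-5-6-2-27 1-24-6-16-1z"/><path data-summit="518 381" data-summit-m="1296" d="M519 182l-9 4-41 36-6 17 0 12 5 19-2 12-8 17-20 30-24 24-23 27-14 12-17 2-7-3-7 1 20 6 12 10 12 24 21 26 48 23 26 15 13 12 17 6 7-2 13-17 10-8 10-5 21-2 16-6 0-250-11-2-19-22-13-10-13-6z"/><path data-summit="326 23" data-summit-m="1275" d="M500 16l-291 0-1 16 3 30 5 12 30 22 14 17 11 22 9 33 22 50 4 16 9-10 29-6 21 0 4 4 12 1 29-7 33 1 27-9 34-21 14-5-6-6-12-24-2-12 0-26-12-25 0-11 6-27 14-22z"/><path data-summit="41 107" data-summit-m="1255" d="M207 16l-190 0-1 184 2 0 50-20 28-28 11-6 49-4 33-14 13-12 22-35-8-7-4-6z"/><path data-summit="402 311" data-summit-m="1230" d="M509 186l-24 14-33 16-42 0-29 7-12-1-4-4-21 0-29 6-8 7-11 47 5 18-1 61 7 23 0 9 2 2 11-3 16 0 24 6 14 0 17-14 23-27 24-24 20-30 10-23-5-25 1-20 5-9 29-24z"/><path data-summit="108 591" data-summit-m="1164" d="M87 445l-19 0-23 6-29 23 0 117 173 1-23-22-3-6 0-16 12-26 1-13-44-31-25-10-5-7-2-12z"/><path data-summit="591 96" data-summit-m="1229" d="M591 16l-90 0 5 13-14 22-6 27 0 11 12 25 1 33 13 29 7 6 17 2 13 6 12 9 9 11 14 13 8-1z"/><path data-summit="591 591" data-summit-m="1020" d="M591 475l-36 7-10 5-10 8-13 17-9 2-7 5-6 12-4 18 0 33 4 10 92-1z"/><path data-summit="17 381" data-summit-m="1026" d="M17 252l0 222 7-5 19-19 6-15 13-19 5-12-1-12-11-29-17-25-8-21-4-14 0-16z"/>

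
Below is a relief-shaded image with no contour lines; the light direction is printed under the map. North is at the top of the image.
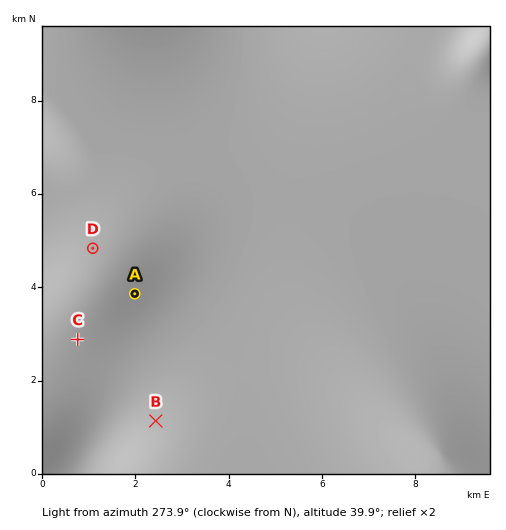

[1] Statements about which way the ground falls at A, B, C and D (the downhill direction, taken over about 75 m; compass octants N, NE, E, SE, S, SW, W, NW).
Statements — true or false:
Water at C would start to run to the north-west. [false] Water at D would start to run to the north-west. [true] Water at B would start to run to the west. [true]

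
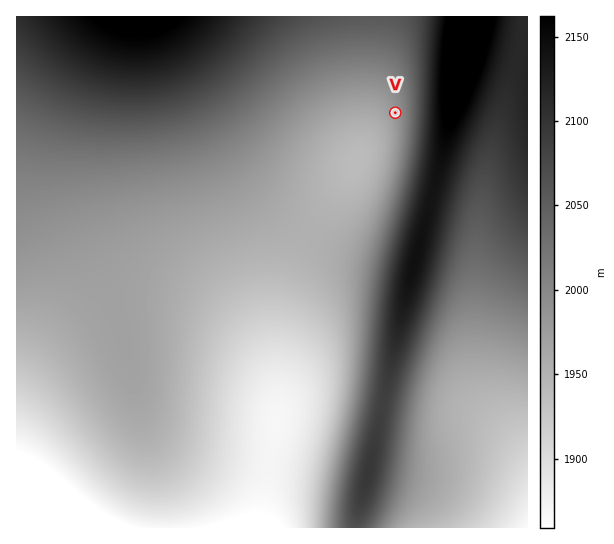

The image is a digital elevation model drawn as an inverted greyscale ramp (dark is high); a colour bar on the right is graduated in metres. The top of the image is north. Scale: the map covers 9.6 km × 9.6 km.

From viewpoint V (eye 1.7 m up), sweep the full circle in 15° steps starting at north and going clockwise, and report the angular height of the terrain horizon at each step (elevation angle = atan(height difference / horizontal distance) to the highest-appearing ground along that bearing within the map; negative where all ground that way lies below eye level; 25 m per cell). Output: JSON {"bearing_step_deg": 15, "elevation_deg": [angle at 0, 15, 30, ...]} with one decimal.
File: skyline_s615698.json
{"bearing_step_deg": 15, "elevation_deg": [2.4, 3.2, 5.5, 8.2, 10.1, 11.2, 11.6, 11.3, 10.3, 8.7, 6.6, 4.5, 2.3, -0.2, -0.5, -0.1, -0.1, 0.2, 1.1, 2.0, 2.2, 1.9, 2.0, 2.2]}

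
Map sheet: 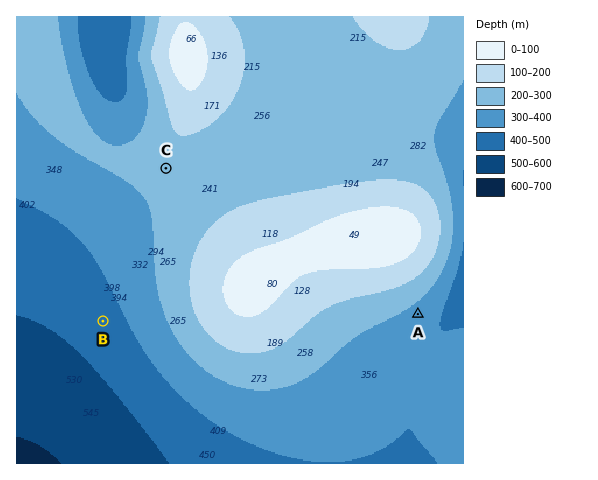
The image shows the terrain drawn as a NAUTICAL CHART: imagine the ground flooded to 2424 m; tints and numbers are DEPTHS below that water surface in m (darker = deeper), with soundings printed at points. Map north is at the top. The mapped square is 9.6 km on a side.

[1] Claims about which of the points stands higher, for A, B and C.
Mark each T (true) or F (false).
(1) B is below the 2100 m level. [T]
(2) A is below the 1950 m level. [F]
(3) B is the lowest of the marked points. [T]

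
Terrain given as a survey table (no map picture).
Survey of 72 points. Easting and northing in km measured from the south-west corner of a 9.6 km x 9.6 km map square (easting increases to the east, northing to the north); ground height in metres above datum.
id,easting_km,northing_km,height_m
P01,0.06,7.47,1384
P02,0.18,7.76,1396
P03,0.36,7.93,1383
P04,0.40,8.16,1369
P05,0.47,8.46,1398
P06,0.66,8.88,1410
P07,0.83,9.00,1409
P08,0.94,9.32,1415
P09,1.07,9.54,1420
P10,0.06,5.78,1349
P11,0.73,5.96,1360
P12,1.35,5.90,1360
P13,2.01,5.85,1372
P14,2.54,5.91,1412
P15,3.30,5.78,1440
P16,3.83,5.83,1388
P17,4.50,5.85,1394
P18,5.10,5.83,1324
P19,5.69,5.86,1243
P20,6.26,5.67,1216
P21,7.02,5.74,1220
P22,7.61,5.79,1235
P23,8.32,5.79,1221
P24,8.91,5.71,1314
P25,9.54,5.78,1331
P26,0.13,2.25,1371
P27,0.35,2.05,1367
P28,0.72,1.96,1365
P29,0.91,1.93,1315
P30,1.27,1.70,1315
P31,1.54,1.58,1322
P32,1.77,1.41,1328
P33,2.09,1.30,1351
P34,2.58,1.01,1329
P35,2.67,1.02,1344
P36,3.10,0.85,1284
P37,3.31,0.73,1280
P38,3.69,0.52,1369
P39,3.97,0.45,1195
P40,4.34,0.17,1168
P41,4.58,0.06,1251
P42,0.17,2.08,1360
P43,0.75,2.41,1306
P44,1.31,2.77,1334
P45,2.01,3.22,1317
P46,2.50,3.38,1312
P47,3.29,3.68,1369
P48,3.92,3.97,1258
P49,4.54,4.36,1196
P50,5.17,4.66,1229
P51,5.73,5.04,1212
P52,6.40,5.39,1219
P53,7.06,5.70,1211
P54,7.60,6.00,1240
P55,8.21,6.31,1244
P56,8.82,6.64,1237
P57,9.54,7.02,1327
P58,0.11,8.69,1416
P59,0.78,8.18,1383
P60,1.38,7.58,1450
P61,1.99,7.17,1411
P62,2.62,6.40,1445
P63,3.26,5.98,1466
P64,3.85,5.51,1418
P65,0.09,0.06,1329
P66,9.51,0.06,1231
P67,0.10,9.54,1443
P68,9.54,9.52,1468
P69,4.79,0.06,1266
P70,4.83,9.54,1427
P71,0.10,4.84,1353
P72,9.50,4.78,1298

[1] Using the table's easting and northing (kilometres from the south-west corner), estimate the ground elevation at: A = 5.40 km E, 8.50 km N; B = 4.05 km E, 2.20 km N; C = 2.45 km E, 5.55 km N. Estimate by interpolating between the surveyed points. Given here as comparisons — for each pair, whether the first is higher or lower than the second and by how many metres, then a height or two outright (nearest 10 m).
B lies lower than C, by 180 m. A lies higher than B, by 180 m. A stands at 1400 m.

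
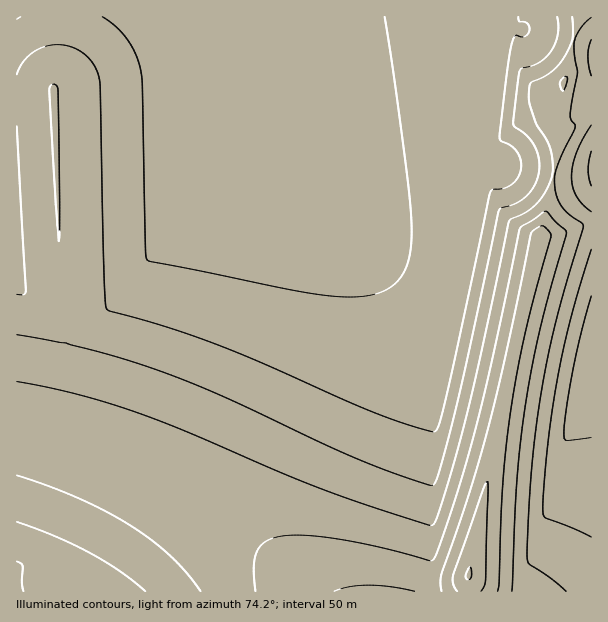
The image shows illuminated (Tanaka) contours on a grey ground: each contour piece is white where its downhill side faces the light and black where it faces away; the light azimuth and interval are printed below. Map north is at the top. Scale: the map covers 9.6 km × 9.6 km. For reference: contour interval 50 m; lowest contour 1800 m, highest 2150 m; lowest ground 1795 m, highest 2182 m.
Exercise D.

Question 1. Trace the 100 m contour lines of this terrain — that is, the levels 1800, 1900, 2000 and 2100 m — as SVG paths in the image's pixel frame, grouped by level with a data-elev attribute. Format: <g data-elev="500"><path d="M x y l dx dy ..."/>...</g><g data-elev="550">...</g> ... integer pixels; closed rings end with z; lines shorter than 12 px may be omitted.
<g data-elev="1800"><path d="M467 579l-1-4 4-8 1 2 0 7-1 3z"/></g><g data-elev="1900"><path d="M334 591l16-4 18-2 22 2 25 4"/><path d="M442 591l-2-9 2-9 29-85 22-80 19-82 19-92 3-4 8-4 6 4 3 6-25 93-15 79-8 72-4 102-1 9"/></g><g data-elev="2000"><path d="M201 591l-14-18-16-16-19-17-21-14-24-14-27-13-63-24"/><path d="M17 382l57 11 59 18 51 20 136 57 58 21 54 16 5-7 6-20 23-79 43-197 2-3 16-7 10-9 8-11 7-15 1-10-2-15-4-11-12-21-6-18 0-15 2-5 13-5 9-6 11-14 8-18 0-22"/><path d="M591 17l-10 10-7 14 0 13 3 18-7 44 1 4 4 5 0 3-16 33-5 18 2 13 4 12 8 9 14 10 1 4-24 84-15 64-10 74-6 79-1 27 1 8 23 15 15 13"/></g><g data-elev="2100"><path d="M23 591l-1-9 1-16-6-5"/><path d="M591 296l-18 72-7 45-2 21 0 4 3 3 24-3"/><path d="M17 294l7 0 2-4-9-164"/><path d="M591 151l-3 19 3 16"/><path d="M17 74l6-12 9-9 12-6 12-2 13 1 12 6 10 8 6 12 3 14 4 181 3 42 61 18 44 16 49 20 110 48 34 13 29 8 4-5 8-28 44-205 2-4 12-2 8-4 6-6 3-8 0-9-3-8-7-7-10-5-1-4 12-94 3-7 10 0 4-6-1-6-3-2-6-1-1-4"/></g>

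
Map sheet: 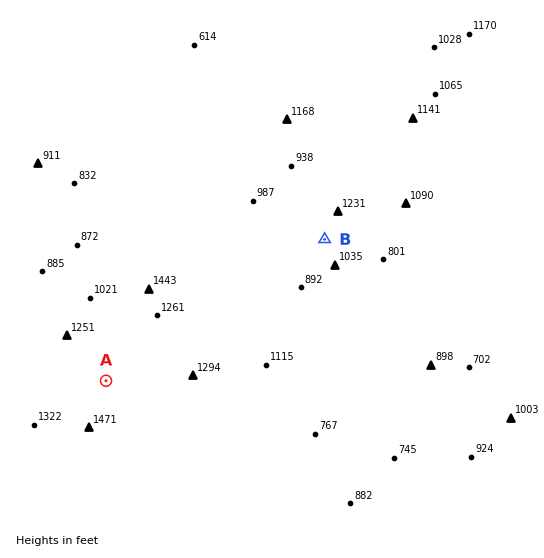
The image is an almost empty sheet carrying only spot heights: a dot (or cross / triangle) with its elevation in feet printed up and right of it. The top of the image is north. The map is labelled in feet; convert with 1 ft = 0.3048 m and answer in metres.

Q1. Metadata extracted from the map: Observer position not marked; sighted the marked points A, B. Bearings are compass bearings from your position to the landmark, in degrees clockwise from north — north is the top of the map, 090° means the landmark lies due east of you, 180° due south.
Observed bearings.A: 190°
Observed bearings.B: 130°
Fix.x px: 156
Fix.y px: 98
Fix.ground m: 220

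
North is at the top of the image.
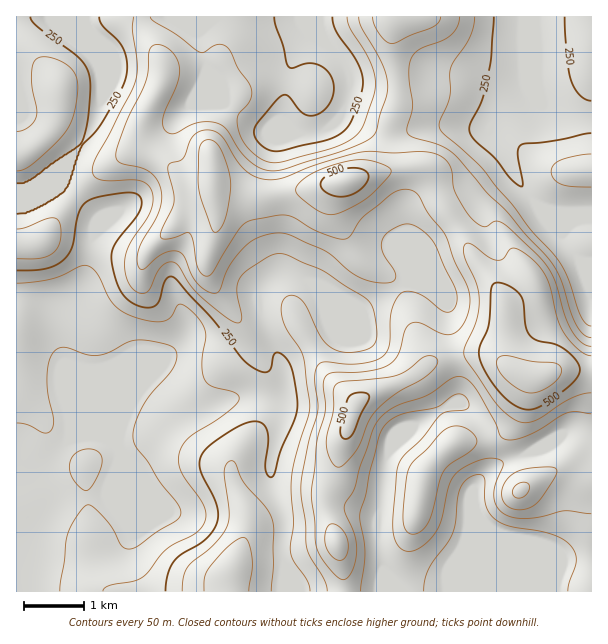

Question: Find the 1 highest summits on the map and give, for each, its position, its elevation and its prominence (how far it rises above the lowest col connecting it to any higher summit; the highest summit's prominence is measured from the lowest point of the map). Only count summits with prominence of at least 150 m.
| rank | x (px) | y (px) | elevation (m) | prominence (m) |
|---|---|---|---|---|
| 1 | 534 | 377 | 568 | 438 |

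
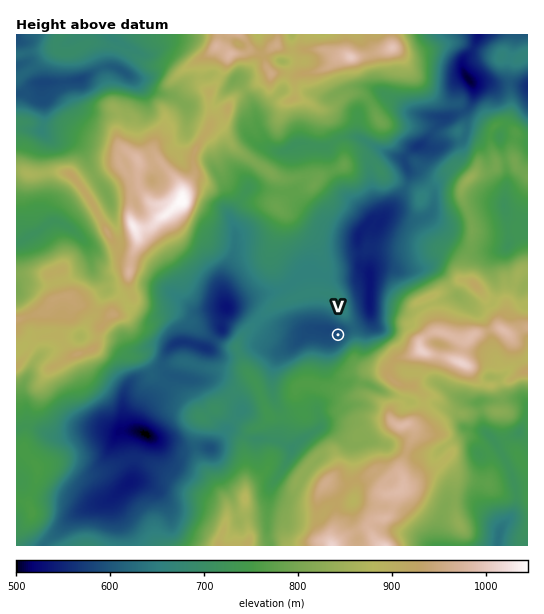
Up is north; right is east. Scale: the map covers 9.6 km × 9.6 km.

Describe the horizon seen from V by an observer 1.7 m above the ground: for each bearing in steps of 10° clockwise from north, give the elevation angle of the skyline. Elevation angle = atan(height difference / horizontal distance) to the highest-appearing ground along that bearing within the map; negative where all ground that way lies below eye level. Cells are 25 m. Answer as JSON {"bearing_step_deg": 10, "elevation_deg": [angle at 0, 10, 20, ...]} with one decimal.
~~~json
{"bearing_step_deg": 10, "elevation_deg": [8.5, 9.3, 9.3, 8.1, 6.5, 5.3, 6.6, 10.6, 12.2, 13.7, 15.3, 16.7, 17.5, 19.0, 20.6, 20.4, 19.0, 17.0, 14.8, 12.8, 11.4, 10.7, 10.1, 8.0, 4.6, 4.0, 2.9, 4.1, 4.5, 5.2, 6.1, 6.8, 5.0, 5.5, 6.2, 7.2]}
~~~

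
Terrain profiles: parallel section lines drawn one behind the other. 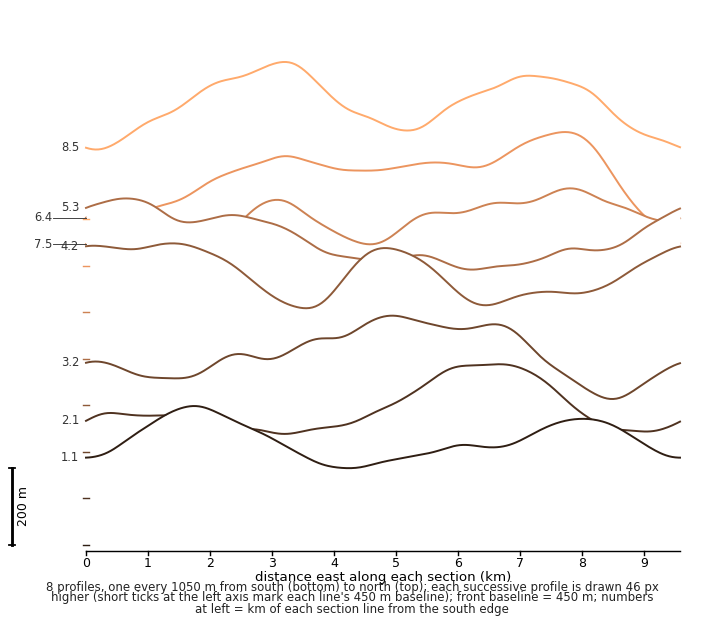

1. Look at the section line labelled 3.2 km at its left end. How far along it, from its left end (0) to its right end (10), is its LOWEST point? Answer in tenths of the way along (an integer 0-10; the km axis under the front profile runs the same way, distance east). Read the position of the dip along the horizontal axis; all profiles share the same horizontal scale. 9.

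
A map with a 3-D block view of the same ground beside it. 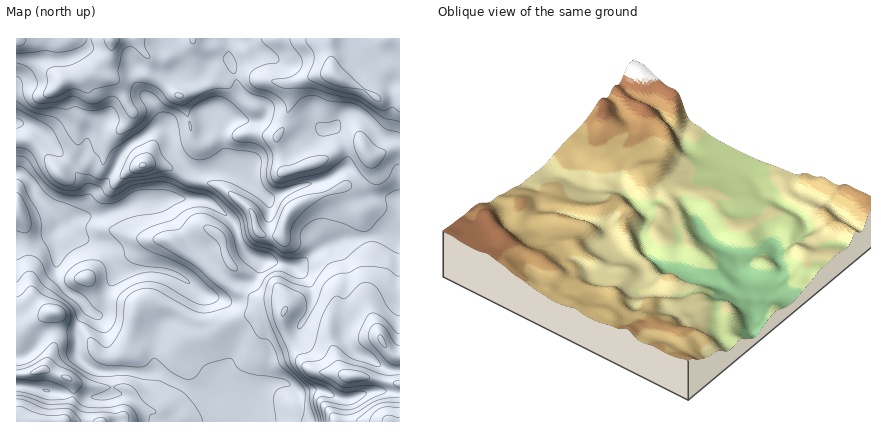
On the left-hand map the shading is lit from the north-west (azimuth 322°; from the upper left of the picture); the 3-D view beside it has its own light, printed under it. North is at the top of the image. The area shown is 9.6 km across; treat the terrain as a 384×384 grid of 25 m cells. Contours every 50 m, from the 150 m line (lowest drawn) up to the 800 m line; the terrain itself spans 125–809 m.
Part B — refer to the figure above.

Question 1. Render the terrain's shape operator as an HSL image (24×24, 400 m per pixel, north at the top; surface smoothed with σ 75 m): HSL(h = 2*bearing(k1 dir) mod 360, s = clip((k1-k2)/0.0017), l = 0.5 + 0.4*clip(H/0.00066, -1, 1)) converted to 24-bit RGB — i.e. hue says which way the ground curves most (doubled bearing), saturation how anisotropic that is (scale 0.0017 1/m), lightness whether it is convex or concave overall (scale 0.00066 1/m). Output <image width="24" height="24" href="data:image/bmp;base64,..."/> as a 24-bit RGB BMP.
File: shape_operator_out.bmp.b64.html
<image width="24" height="24" href="data:image/bmp;base64,Qk32BgAAAAAAADYAAAAoAAAAGAAAABgAAAABABgAAAAAAMAGAAATCwAAEwsAAAAAAAAAAAAAnsfNlrzosa/s0sjrRnPu07Duyafjt2LNbF6We4+Vg32Nf3WJfXiDgH2Be3x/d3N/bWh+caKTFwYtzP/RdYPtknnr2dXrtbbj38J6XisVKiAJpmgAJScRQ1AcgIElrFFAcYOWjXKBhHR7f3F1fXl6f3x7fn17cHeBcKGfXDB8AP5vmHwAMygAEzIBR2sHZEQKnDwAh2IVOb/c0PvyYIL0b1HXdYTMsU1shFtlgGFgh3VofIN3eHt9gHh4gXpze31jZUQwLgUUu/krMIbk2djzr8f5Ys//fLbuCQn698/8dO3ClWwhMAMMmogrjYQyhptKVoF0jYR3gIyAgnl6eXx0dHKCjXeHfW6RfRmjzPH+0+74b3fRkOW3zjZNMQIMiV4ISHwzNXkX5qFnHRA6iMmpZIW+toitip+dZGGIjoCOjH2AhHZ9hId8aHZ7h3N8eVmEMTeSZNxnakdDk7hdkUsyZBQuRMeXivztqYucQXhT0M0+GCV3muG2UzKDvmx7oYxtZnh6dYSDjnuHinqRmYWXdm2Ca22BaDZ+qOZ7RoltaVuAwsmJSz9tWFK32PPbKTKWhGmNyXPM1/LmRszwbik6Ri1FnWNXxLCUdm19Yn9sdravf57MmoK/o3a6i3OfTC6A7PHTT4eAO2F4xrWRZFp/SohwsN5yZixjknSpXNmiqOScbAM9gCsvQX6Vbp+81LfBkJW8k8XScrK0VjNAVS0ch2QuY56pWESrxdiprabHJTaCuqWHbWiPfp+Bo6NjZFN0gLRag7ZqchlNyyGZpdqrOZOVMINei7dwv4yQllNXYSYuShMhW8tqb9OQMIZnQkvH2/Dfc1K0byeHtbGgfHOjopqPmoubYGKNdq9stZp1HiFNgb+82rzCkkymdWFTZ3YzZ1ofUisZYSMkf9vBZ6W1kNGPY6vOEmJIyXQAJxQMW4FMbaZgkWiLn5t+kW1tZWKNippcq41rST5wTotLkIhSkktmjGZ5kVhrl1lqZWCwoubhWmydeZpnkNlxMQIOKhwJ49EaR9qXM5ltY4tcdGthkop0jJuCXl+Dl7VPUoFXXV+Ah3N3flZglF9jb4qoe5LEp6zgwMzlsE2ukGuLl86pZhC7+yjtz+n81PfzVoGhdV+FcXdWX3JKdIlDfYxQcF5as962T0aVb1t6bH1iVopxYadpeZeYbZOCWoplg1xmonK5w9Tdgs+7MwArw/6aEIu6+YKXo1lkUW1pdHKDe3CPnqqUbYd9Z3eAz+ClbClwgU5AdWg6dnxQqZU4NXAeV3VCbHNLTmtBVIEoeGAQMwAIL9nszP/gSBRbLLd+99TsmnO/ZICIZ4x6gKKAnniaXGOB2zMuUA41xVExjOOfK1ZnxVRX4pp3Ii4SQ1IbRDEdpGUfJYDsj+P8tfrbcCQnbw08U44AFjUBs4cbv3HMpI+0l1+InnVVSnNpVBAkbkO42PPnqVDKiU7BZc+x2lb/+9D7hsvrY7vvi9jjTK1+co5HeVtFbVV2RiS38drqwI/uLtlXEnEVVYQ4lSxJkr1vUlqOOk9qgeGospBPmkZlfp+ewaeGBywswOO86K/cWkaRiTZdp6pxWYJfc2pVZF5FGjcvu+NiWZGIsJLP26njNiWLjM6arrPUZUeTk6zdW7SibztYpreGZoCAqG2JyYlECEgKxo9MXDd0um2Ci7uylGeyumHRb27GWJTYt9KaXIBnW39ahX5lcDaaueGzfUl2mEZZYkEmYTcfU4dUpK56aIx7T3qB0XOYz7t/Im9BRjNOp8x0ZZWXbnKAQZKGyW4+OGl91ZiKepZ5bGF4cnhZUYJ5uKFSZxgrkn5OkTGTtMZzNYkzU4pAn18zLGY2SKlOzevRih+sbCpBgO4rM08pZF9Dazo/isB9M1xtvbBJp55hXElbmHNPVFIjKQ0KoOJqTp3PQYDT37nr8dPsMEeNos65jVuqVdVtdDsoSBo/sOzt4Nnyu23fP1KtZ8SvlzBAiEA8ZcFptFtVWjZFjlY/XH7EkeT3xu7lUj+WQldITpRSrtGmoILVn4O1kJK5e7iriza4is3RT59Scl9MhXhhloaqZ1WXdpDLtMDeiJjKnmbTvIro2OHxteHrWVqiiFdZfmByRpJOO6BBcoQ4ZHNAlW13vGFpe6JNVURwgrp/k3KefWN6eZFma4djYU5vaKpcfIFQak5AV1g/YYFRvs+IfE9dfWZuf3J1iHd5qsjVZ4W0fnqmeqymQGZ8y3Vsdl/JZLu2Z4d6e2x+pHKlhrCfc3OUU1WHnpl1mlmVbHahe3Slbqads715Zl95f3WDlXGSdYeZ"/>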